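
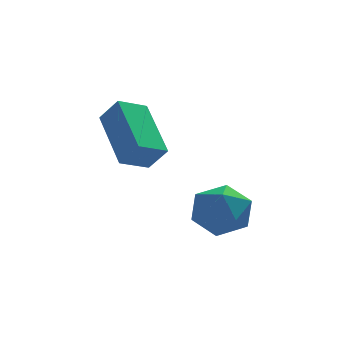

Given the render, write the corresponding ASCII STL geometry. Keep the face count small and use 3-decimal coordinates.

solid 
facet normal -0.772 0.632 0.068
outer loop
vertex 0.964 0.937 -1.976
vertex 0.434 0.329 -2.338
vertex 0.537 0.36 -1.461
endloop
endfacet
facet normal -0.300 0.749 0.591
outer loop
vertex 0.964 0.937 -1.976
vertex 0.537 0.36 -1.461
vertex 1.379 0.564 -1.292
endloop
endfacet
facet normal 0.330 0.898 0.289
outer loop
vertex 0.964 0.937 -1.976
vertex 1.379 0.564 -1.292
vertex 1.797 0.659 -2.064
endloop
endfacet
facet normal 0.247 0.874 -0.419
outer loop
vertex 0.964 0.937 -1.976
vertex 1.797 0.659 -2.064
vertex 1.214 0.514 -2.71
endloop
endfacet
facet normal -0.433 0.709 -0.556
outer loop
vertex 0.964 0.937 -1.976
vertex 1.214 0.514 -2.71
vertex 0.434 0.329 -2.338
endloop
endfacet
facet normal -0.228 0.146 0.963
outer loop
vertex 1.379 0.564 -1.292
vertex 0.537 0.36 -1.461
vertex 1.106 -0.274 -1.23
endloop
endfacet
facet normal -0.992 -0.045 0.118
outer loop
vertex 0.537 0.36 -1.461
vertex 0.434 0.329 -2.338
vertex 0.523 -0.419 -1.876
endloop
endfacet
facet normal -0.444 0.079 -0.892
outer loop
vertex 0.434 0.329 -2.338
vertex 1.214 0.514 -2.71
vertex 0.941 -0.324 -2.648
endloop
endfacet
facet normal 0.657 0.345 -0.670
outer loop
vertex 1.214 0.514 -2.71
vertex 1.797 0.659 -2.064
vertex 1.783 -0.12 -2.479
endloop
endfacet
facet normal 0.790 0.388 0.475
outer loop
vertex 1.797 0.659 -2.064
vertex 1.379 0.564 -1.292
vertex 1.886 -0.089 -1.602
endloop
endfacet
facet normal -0.247 -0.874 0.419
outer loop
vertex 1.356 -0.697 -1.964
vertex 1.106 -0.274 -1.23
vertex 0.523 -0.419 -1.876
endloop
endfacet
facet normal -0.330 -0.898 -0.289
outer loop
vertex 1.356 -0.697 -1.964
vertex 0.523 -0.419 -1.876
vertex 0.941 -0.324 -2.648
endloop
endfacet
facet normal 0.300 -0.749 -0.591
outer loop
vertex 1.356 -0.697 -1.964
vertex 0.941 -0.324 -2.648
vertex 1.783 -0.12 -2.479
endloop
endfacet
facet normal 0.772 -0.632 -0.068
outer loop
vertex 1.356 -0.697 -1.964
vertex 1.783 -0.12 -2.479
vertex 1.886 -0.089 -1.602
endloop
endfacet
facet normal 0.433 -0.709 0.556
outer loop
vertex 1.356 -0.697 -1.964
vertex 1.886 -0.089 -1.602
vertex 1.106 -0.274 -1.23
endloop
endfacet
facet normal -0.657 -0.345 0.670
outer loop
vertex 0.523 -0.419 -1.876
vertex 1.106 -0.274 -1.23
vertex 0.537 0.36 -1.461
endloop
endfacet
facet normal -0.790 -0.388 -0.475
outer loop
vertex 0.941 -0.324 -2.648
vertex 0.523 -0.419 -1.876
vertex 0.434 0.329 -2.338
endloop
endfacet
facet normal 0.228 -0.146 -0.963
outer loop
vertex 1.783 -0.12 -2.479
vertex 0.941 -0.324 -2.648
vertex 1.214 0.514 -2.71
endloop
endfacet
facet normal 0.992 0.045 -0.118
outer loop
vertex 1.886 -0.089 -1.602
vertex 1.783 -0.12 -2.479
vertex 1.797 0.659 -2.064
endloop
endfacet
facet normal 0.444 -0.079 0.892
outer loop
vertex 1.106 -0.274 -1.23
vertex 1.886 -0.089 -1.602
vertex 1.379 0.564 -1.292
endloop
endfacet
facet normal -0.503 0.365 -0.784
outer loop
vertex -1.418 0.092 -0.108
vertex -1.68 1.737 0.827
vertex -0.633 0.417 -0.46
endloop
endfacet
facet normal 0.137 -0.861 -0.490
outer loop
vertex -0.2 0.103 0.213
vertex -1.418 0.092 -0.108
vertex -0.633 0.417 -0.46
endloop
endfacet
facet normal -0.503 0.365 -0.783
outer loop
vertex -0.633 0.417 -0.46
vertex -1.68 1.737 0.827
vertex -0.895 2.062 0.474
endloop
endfacet
facet normal 0.853 0.354 -0.384
outer loop
vertex -0.895 2.062 0.474
vertex -0.2 0.103 0.213
vertex -0.633 0.417 -0.46
endloop
endfacet
facet normal -0.853 -0.354 0.384
outer loop
vertex -1.418 0.092 -0.108
vertex -1.247 1.423 1.5
vertex -1.68 1.737 0.827
endloop
endfacet
facet normal 0.137 -0.861 -0.489
outer loop
vertex -0.985 -0.222 0.566
vertex -1.418 0.092 -0.108
vertex -0.2 0.103 0.213
endloop
endfacet
facet normal -0.853 -0.354 0.383
outer loop
vertex -0.985 -0.222 0.566
vertex -1.247 1.423 1.5
vertex -1.418 0.092 -0.108
endloop
endfacet
facet normal -0.136 0.861 0.490
outer loop
vertex -1.68 1.737 0.827
vertex -1.247 1.423 1.5
vertex -0.895 2.062 0.474
endloop
endfacet
facet normal 0.853 0.354 -0.383
outer loop
vertex -0.462 1.748 1.148
vertex -0.2 0.103 0.213
vertex -0.895 2.062 0.474
endloop
endfacet
facet normal -0.137 0.861 0.489
outer loop
vertex -0.895 2.062 0.474
vertex -1.247 1.423 1.5
vertex -0.462 1.748 1.148
endloop
endfacet
facet normal 0.503 -0.365 0.783
outer loop
vertex -0.462 1.748 1.148
vertex -0.985 -0.222 0.566
vertex -0.2 0.103 0.213
endloop
endfacet
facet normal 0.503 -0.365 0.784
outer loop
vertex -1.247 1.423 1.5
vertex -0.985 -0.222 0.566
vertex -0.462 1.748 1.148
endloop
endfacet

endsolid


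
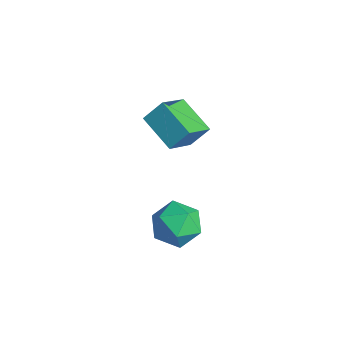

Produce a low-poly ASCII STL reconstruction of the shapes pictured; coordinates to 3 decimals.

solid 
facet normal -0.982 0.047 0.184
outer loop
vertex 1.126 -2.181 0.846
vertex 1.136 -3.115 1.138
vertex 1.292 -2.398 1.785
endloop
endfacet
facet normal -0.674 0.685 0.277
outer loop
vertex 1.126 -2.181 0.846
vertex 1.292 -2.398 1.785
vertex 1.818 -1.702 1.344
endloop
endfacet
facet normal -0.360 0.870 -0.337
outer loop
vertex 1.126 -2.181 0.846
vertex 1.818 -1.702 1.344
vertex 1.987 -1.988 0.424
endloop
endfacet
facet normal -0.474 0.347 -0.809
outer loop
vertex 1.126 -2.181 0.846
vertex 1.987 -1.988 0.424
vertex 1.565 -2.861 0.297
endloop
endfacet
facet normal -0.859 -0.161 -0.487
outer loop
vertex 1.126 -2.181 0.846
vertex 1.565 -2.861 0.297
vertex 1.136 -3.115 1.138
endloop
endfacet
facet normal -0.164 0.614 0.772
outer loop
vertex 1.818 -1.702 1.344
vertex 1.292 -2.398 1.785
vertex 2.255 -2.339 1.943
endloop
endfacet
facet normal -0.663 -0.417 0.622
outer loop
vertex 1.292 -2.398 1.785
vertex 1.136 -3.115 1.138
vertex 1.833 -3.212 1.816
endloop
endfacet
facet normal -0.464 -0.755 -0.464
outer loop
vertex 1.136 -3.115 1.138
vertex 1.565 -2.861 0.297
vertex 2.002 -3.498 0.896
endloop
endfacet
facet normal 0.158 0.067 -0.985
outer loop
vertex 1.565 -2.861 0.297
vertex 1.987 -1.988 0.424
vertex 2.528 -2.802 0.455
endloop
endfacet
facet normal 0.342 0.913 -0.221
outer loop
vertex 1.987 -1.988 0.424
vertex 1.818 -1.702 1.344
vertex 2.684 -2.085 1.102
endloop
endfacet
facet normal 0.474 -0.347 0.809
outer loop
vertex 2.694 -3.019 1.394
vertex 2.255 -2.339 1.943
vertex 1.833 -3.212 1.816
endloop
endfacet
facet normal 0.360 -0.870 0.337
outer loop
vertex 2.694 -3.019 1.394
vertex 1.833 -3.212 1.816
vertex 2.002 -3.498 0.896
endloop
endfacet
facet normal 0.674 -0.685 -0.277
outer loop
vertex 2.694 -3.019 1.394
vertex 2.002 -3.498 0.896
vertex 2.528 -2.802 0.455
endloop
endfacet
facet normal 0.982 -0.047 -0.184
outer loop
vertex 2.694 -3.019 1.394
vertex 2.528 -2.802 0.455
vertex 2.684 -2.085 1.102
endloop
endfacet
facet normal 0.859 0.161 0.487
outer loop
vertex 2.694 -3.019 1.394
vertex 2.684 -2.085 1.102
vertex 2.255 -2.339 1.943
endloop
endfacet
facet normal -0.158 -0.067 0.985
outer loop
vertex 1.833 -3.212 1.816
vertex 2.255 -2.339 1.943
vertex 1.292 -2.398 1.785
endloop
endfacet
facet normal -0.342 -0.913 0.221
outer loop
vertex 2.002 -3.498 0.896
vertex 1.833 -3.212 1.816
vertex 1.136 -3.115 1.138
endloop
endfacet
facet normal 0.164 -0.614 -0.772
outer loop
vertex 2.528 -2.802 0.455
vertex 2.002 -3.498 0.896
vertex 1.565 -2.861 0.297
endloop
endfacet
facet normal 0.663 0.417 -0.622
outer loop
vertex 2.684 -2.085 1.102
vertex 2.528 -2.802 0.455
vertex 1.987 -1.988 0.424
endloop
endfacet
facet normal 0.464 0.755 0.464
outer loop
vertex 2.255 -2.339 1.943
vertex 2.684 -2.085 1.102
vertex 1.818 -1.702 1.344
endloop
endfacet
facet normal -0.912 -0.160 0.377
outer loop
vertex -2.345 -0.8 3.339
vertex -2.9 0.355 2.486
vertex -2.549 -1.474 2.56
endloop
endfacet
facet normal 0.361 -0.750 0.554
outer loop
vertex -1.08 -1.215 1.954
vertex -2.345 -0.8 3.339
vertex -2.549 -1.474 2.56
endloop
endfacet
facet normal -0.912 -0.160 0.377
outer loop
vertex -2.549 -1.474 2.56
vertex -2.9 0.355 2.486
vertex -3.104 -0.318 1.707
endloop
endfacet
facet normal -0.193 -0.641 -0.743
outer loop
vertex -3.104 -0.318 1.707
vertex -1.08 -1.215 1.954
vertex -2.549 -1.474 2.56
endloop
endfacet
facet normal 0.193 0.641 0.743
outer loop
vertex -2.345 -0.8 3.339
vertex -1.431 0.614 1.88
vertex -2.9 0.355 2.486
endloop
endfacet
facet normal 0.360 -0.750 0.554
outer loop
vertex -0.876 -0.542 2.733
vertex -2.345 -0.8 3.339
vertex -1.08 -1.215 1.954
endloop
endfacet
facet normal 0.194 0.641 0.743
outer loop
vertex -0.876 -0.542 2.733
vertex -1.431 0.614 1.88
vertex -2.345 -0.8 3.339
endloop
endfacet
facet normal -0.361 0.750 -0.554
outer loop
vertex -2.9 0.355 2.486
vertex -1.431 0.614 1.88
vertex -3.104 -0.318 1.707
endloop
endfacet
facet normal -0.194 -0.641 -0.742
outer loop
vertex -1.635 -0.06 1.101
vertex -1.08 -1.215 1.954
vertex -3.104 -0.318 1.707
endloop
endfacet
facet normal -0.360 0.750 -0.555
outer loop
vertex -3.104 -0.318 1.707
vertex -1.431 0.614 1.88
vertex -1.635 -0.06 1.101
endloop
endfacet
facet normal 0.912 0.160 -0.377
outer loop
vertex -1.635 -0.06 1.101
vertex -0.876 -0.542 2.733
vertex -1.08 -1.215 1.954
endloop
endfacet
facet normal 0.912 0.160 -0.377
outer loop
vertex -1.431 0.614 1.88
vertex -0.876 -0.542 2.733
vertex -1.635 -0.06 1.101
endloop
endfacet

endsolid


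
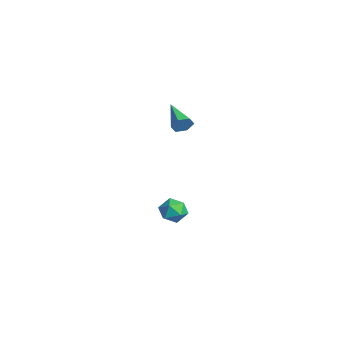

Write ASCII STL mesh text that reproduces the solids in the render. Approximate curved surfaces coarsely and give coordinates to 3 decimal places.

solid 
facet normal 0.946 0.053 -0.321
outer loop
vertex -0.812 -1.002 3.844
vertex -0.999 -0.712 3.341
vertex -0.848 -0.393 3.838
endloop
endfacet
facet normal 0.041 0.012 0.999
outer loop
vertex -0.812 -1.002 3.844
vertex -0.848 -0.393 3.838
vertex -2.701 -0.808 3.919
endloop
endfacet
facet normal 0.945 0.054 -0.322
outer loop
vertex -0.848 -0.393 3.838
vertex -0.999 -0.712 3.341
vertex -1.036 -0.103 3.335
endloop
endfacet
facet normal -0.162 0.828 0.538
outer loop
vertex -0.848 -0.393 3.838
vertex -1.036 -0.103 3.335
vertex -2.701 -0.808 3.919
endloop
endfacet
facet normal 0.945 0.054 -0.322
outer loop
vertex -1.036 -0.103 3.335
vertex -0.999 -0.712 3.341
vertex -1.187 -0.422 2.838
endloop
endfacet
facet normal -0.469 0.801 -0.371
outer loop
vertex -1.036 -0.103 3.335
vertex -1.187 -0.422 2.838
vertex -2.701 -0.808 3.919
endloop
endfacet
facet normal 0.945 0.055 -0.322
outer loop
vertex -1.187 -0.422 2.838
vertex -0.999 -0.712 3.341
vertex -1.15 -1.03 2.843
endloop
endfacet
facet normal -0.574 -0.042 -0.818
outer loop
vertex -1.187 -0.422 2.838
vertex -1.15 -1.03 2.843
vertex -2.701 -0.808 3.919
endloop
endfacet
facet normal 0.946 0.053 -0.321
outer loop
vertex -1.15 -1.03 2.843
vertex -0.999 -0.712 3.341
vertex -0.963 -1.32 3.346
endloop
endfacet
facet normal -0.370 -0.858 -0.357
outer loop
vertex -1.15 -1.03 2.843
vertex -0.963 -1.32 3.346
vertex -2.701 -0.808 3.919
endloop
endfacet
facet normal 0.946 0.053 -0.321
outer loop
vertex -0.963 -1.32 3.346
vertex -0.999 -0.712 3.341
vertex -0.812 -1.002 3.844
endloop
endfacet
facet normal -0.064 -0.832 0.551
outer loop
vertex -0.963 -1.32 3.346
vertex -0.812 -1.002 3.844
vertex -2.701 -0.808 3.919
endloop
endfacet
facet normal 0.040 0.066 0.997
outer loop
vertex -2.369 -0.22 -3.273
vertex -3.0 -0.772 -3.211
vertex -2.204 -1.043 -3.225
endloop
endfacet
facet normal 0.683 0.178 0.709
outer loop
vertex -2.369 -0.22 -3.273
vertex -2.204 -1.043 -3.225
vertex -1.774 -0.559 -3.761
endloop
endfacet
facet normal 0.631 0.731 0.261
outer loop
vertex -2.369 -0.22 -3.273
vertex -1.774 -0.559 -3.761
vertex -2.304 0.012 -4.079
endloop
endfacet
facet normal -0.045 0.961 0.273
outer loop
vertex -2.369 -0.22 -3.273
vertex -2.304 0.012 -4.079
vertex -3.062 -0.12 -3.738
endloop
endfacet
facet normal -0.409 0.550 0.728
outer loop
vertex -2.369 -0.22 -3.273
vertex -3.062 -0.12 -3.738
vertex -3.0 -0.772 -3.211
endloop
endfacet
facet normal 0.857 -0.400 0.326
outer loop
vertex -1.774 -0.559 -3.761
vertex -2.204 -1.043 -3.225
vertex -2.038 -1.32 -4.002
endloop
endfacet
facet normal -0.184 -0.580 0.794
outer loop
vertex -2.204 -1.043 -3.225
vertex -3.0 -0.772 -3.211
vertex -2.796 -1.452 -3.661
endloop
endfacet
facet normal -0.911 0.203 0.358
outer loop
vertex -3.0 -0.772 -3.211
vertex -3.062 -0.12 -3.738
vertex -3.326 -0.881 -3.979
endloop
endfacet
facet normal -0.321 0.868 -0.378
outer loop
vertex -3.062 -0.12 -3.738
vertex -2.304 0.012 -4.079
vertex -2.896 -0.397 -4.515
endloop
endfacet
facet normal 0.772 0.495 -0.398
outer loop
vertex -2.304 0.012 -4.079
vertex -1.774 -0.559 -3.761
vertex -2.1 -0.668 -4.529
endloop
endfacet
facet normal 0.045 -0.961 -0.273
outer loop
vertex -2.731 -1.22 -4.467
vertex -2.038 -1.32 -4.002
vertex -2.796 -1.452 -3.661
endloop
endfacet
facet normal -0.631 -0.731 -0.261
outer loop
vertex -2.731 -1.22 -4.467
vertex -2.796 -1.452 -3.661
vertex -3.326 -0.881 -3.979
endloop
endfacet
facet normal -0.683 -0.178 -0.709
outer loop
vertex -2.731 -1.22 -4.467
vertex -3.326 -0.881 -3.979
vertex -2.896 -0.397 -4.515
endloop
endfacet
facet normal -0.040 -0.066 -0.997
outer loop
vertex -2.731 -1.22 -4.467
vertex -2.896 -0.397 -4.515
vertex -2.1 -0.668 -4.529
endloop
endfacet
facet normal 0.409 -0.550 -0.728
outer loop
vertex -2.731 -1.22 -4.467
vertex -2.1 -0.668 -4.529
vertex -2.038 -1.32 -4.002
endloop
endfacet
facet normal 0.321 -0.868 0.378
outer loop
vertex -2.796 -1.452 -3.661
vertex -2.038 -1.32 -4.002
vertex -2.204 -1.043 -3.225
endloop
endfacet
facet normal -0.772 -0.495 0.398
outer loop
vertex -3.326 -0.881 -3.979
vertex -2.796 -1.452 -3.661
vertex -3.0 -0.772 -3.211
endloop
endfacet
facet normal -0.857 0.400 -0.326
outer loop
vertex -2.896 -0.397 -4.515
vertex -3.326 -0.881 -3.979
vertex -3.062 -0.12 -3.738
endloop
endfacet
facet normal 0.184 0.580 -0.794
outer loop
vertex -2.1 -0.668 -4.529
vertex -2.896 -0.397 -4.515
vertex -2.304 0.012 -4.079
endloop
endfacet
facet normal 0.911 -0.203 -0.358
outer loop
vertex -2.038 -1.32 -4.002
vertex -2.1 -0.668 -4.529
vertex -1.774 -0.559 -3.761
endloop
endfacet

endsolid


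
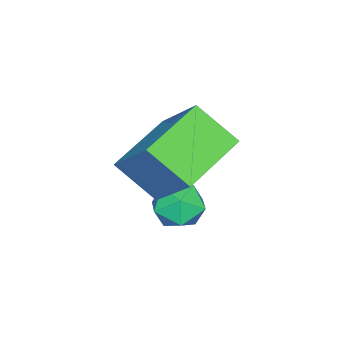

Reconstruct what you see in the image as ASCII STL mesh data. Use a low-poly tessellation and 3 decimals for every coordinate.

solid 
facet normal -0.916 0.119 0.383
outer loop
vertex 0.024 3.643 -1.556
vertex 0.049 3.02 -1.303
vertex 0.269 3.54 -0.938
endloop
endfacet
facet normal -0.570 0.744 0.350
outer loop
vertex 0.024 3.643 -1.556
vertex 0.269 3.54 -0.938
vertex 0.576 3.971 -1.354
endloop
endfacet
facet normal -0.389 0.859 -0.332
outer loop
vertex 0.024 3.643 -1.556
vertex 0.576 3.971 -1.354
vertex 0.545 3.717 -1.976
endloop
endfacet
facet normal -0.623 0.306 -0.719
outer loop
vertex 0.024 3.643 -1.556
vertex 0.545 3.717 -1.976
vertex 0.219 3.129 -1.944
endloop
endfacet
facet normal -0.949 -0.151 -0.277
outer loop
vertex 0.024 3.643 -1.556
vertex 0.219 3.129 -1.944
vertex 0.049 3.02 -1.303
endloop
endfacet
facet normal 0.030 0.683 0.730
outer loop
vertex 0.576 3.971 -1.354
vertex 0.269 3.54 -0.938
vertex 0.941 3.551 -0.976
endloop
endfacet
facet normal -0.530 -0.326 0.783
outer loop
vertex 0.269 3.54 -0.938
vertex 0.049 3.02 -1.303
vertex 0.615 2.963 -0.944
endloop
endfacet
facet normal -0.582 -0.762 -0.284
outer loop
vertex 0.049 3.02 -1.303
vertex 0.219 3.129 -1.944
vertex 0.584 2.709 -1.566
endloop
endfacet
facet normal -0.056 -0.023 -0.998
outer loop
vertex 0.219 3.129 -1.944
vertex 0.545 3.717 -1.976
vertex 0.891 3.14 -1.982
endloop
endfacet
facet normal 0.323 0.870 -0.372
outer loop
vertex 0.545 3.717 -1.976
vertex 0.576 3.971 -1.354
vertex 1.111 3.66 -1.617
endloop
endfacet
facet normal 0.623 -0.306 0.719
outer loop
vertex 1.136 3.037 -1.364
vertex 0.941 3.551 -0.976
vertex 0.615 2.963 -0.944
endloop
endfacet
facet normal 0.389 -0.859 0.332
outer loop
vertex 1.136 3.037 -1.364
vertex 0.615 2.963 -0.944
vertex 0.584 2.709 -1.566
endloop
endfacet
facet normal 0.570 -0.744 -0.350
outer loop
vertex 1.136 3.037 -1.364
vertex 0.584 2.709 -1.566
vertex 0.891 3.14 -1.982
endloop
endfacet
facet normal 0.916 -0.119 -0.383
outer loop
vertex 1.136 3.037 -1.364
vertex 0.891 3.14 -1.982
vertex 1.111 3.66 -1.617
endloop
endfacet
facet normal 0.949 0.151 0.277
outer loop
vertex 1.136 3.037 -1.364
vertex 1.111 3.66 -1.617
vertex 0.941 3.551 -0.976
endloop
endfacet
facet normal 0.056 0.023 0.998
outer loop
vertex 0.615 2.963 -0.944
vertex 0.941 3.551 -0.976
vertex 0.269 3.54 -0.938
endloop
endfacet
facet normal -0.323 -0.870 0.372
outer loop
vertex 0.584 2.709 -1.566
vertex 0.615 2.963 -0.944
vertex 0.049 3.02 -1.303
endloop
endfacet
facet normal -0.030 -0.683 -0.730
outer loop
vertex 0.891 3.14 -1.982
vertex 0.584 2.709 -1.566
vertex 0.219 3.129 -1.944
endloop
endfacet
facet normal 0.530 0.326 -0.783
outer loop
vertex 1.111 3.66 -1.617
vertex 0.891 3.14 -1.982
vertex 0.545 3.717 -1.976
endloop
endfacet
facet normal 0.582 0.762 0.284
outer loop
vertex 0.941 3.551 -0.976
vertex 1.111 3.66 -1.617
vertex 0.576 3.971 -1.354
endloop
endfacet
facet normal -0.930 0.224 0.292
outer loop
vertex 0.151 3.536 1.544
vertex 0.127 4.521 0.711
vertex -0.529 2.416 0.239
endloop
endfacet
facet normal 0.018 -0.763 0.646
outer loop
vertex 1.033 2.039 -0.251
vertex 0.151 3.536 1.544
vertex -0.529 2.416 0.239
endloop
endfacet
facet normal -0.930 0.224 0.292
outer loop
vertex -0.529 2.416 0.239
vertex 0.127 4.521 0.711
vertex -0.553 3.401 -0.594
endloop
endfacet
facet normal -0.368 -0.606 -0.706
outer loop
vertex -0.553 3.401 -0.594
vertex 1.033 2.039 -0.251
vertex -0.529 2.416 0.239
endloop
endfacet
facet normal 0.368 0.606 0.706
outer loop
vertex 0.151 3.536 1.544
vertex 1.689 4.144 0.221
vertex 0.127 4.521 0.711
endloop
endfacet
facet normal 0.018 -0.763 0.646
outer loop
vertex 1.713 3.159 1.054
vertex 0.151 3.536 1.544
vertex 1.033 2.039 -0.251
endloop
endfacet
facet normal 0.368 0.606 0.706
outer loop
vertex 1.713 3.159 1.054
vertex 1.689 4.144 0.221
vertex 0.151 3.536 1.544
endloop
endfacet
facet normal -0.018 0.763 -0.646
outer loop
vertex 0.127 4.521 0.711
vertex 1.689 4.144 0.221
vertex -0.553 3.401 -0.594
endloop
endfacet
facet normal -0.368 -0.606 -0.706
outer loop
vertex 1.009 3.024 -1.084
vertex 1.033 2.039 -0.251
vertex -0.553 3.401 -0.594
endloop
endfacet
facet normal -0.018 0.763 -0.646
outer loop
vertex -0.553 3.401 -0.594
vertex 1.689 4.144 0.221
vertex 1.009 3.024 -1.084
endloop
endfacet
facet normal 0.930 -0.224 -0.292
outer loop
vertex 1.009 3.024 -1.084
vertex 1.713 3.159 1.054
vertex 1.033 2.039 -0.251
endloop
endfacet
facet normal 0.930 -0.224 -0.292
outer loop
vertex 1.689 4.144 0.221
vertex 1.713 3.159 1.054
vertex 1.009 3.024 -1.084
endloop
endfacet

endsolid


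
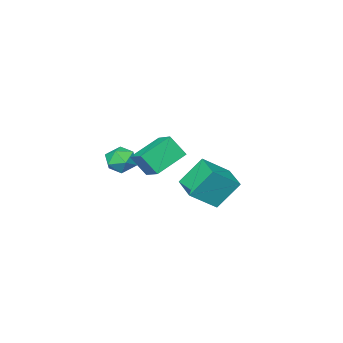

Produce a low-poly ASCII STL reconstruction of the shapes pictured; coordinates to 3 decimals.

solid 
facet normal -0.344 0.474 -0.811
outer loop
vertex -4.764 -2.426 0.556
vertex -4.456 -1.239 1.119
vertex -2.933 -2.509 -0.27
endloop
endfacet
facet normal -0.228 -0.880 -0.417
outer loop
vertex -2.444 -3.181 0.881
vertex -4.764 -2.426 0.556
vertex -2.933 -2.509 -0.27
endloop
endfacet
facet normal -0.345 0.473 -0.811
outer loop
vertex -2.933 -2.509 -0.27
vertex -4.456 -1.239 1.119
vertex -2.626 -1.321 0.293
endloop
endfacet
facet normal 0.911 -0.041 -0.411
outer loop
vertex -2.626 -1.321 0.293
vertex -2.444 -3.181 0.881
vertex -2.933 -2.509 -0.27
endloop
endfacet
facet normal -0.911 0.041 0.411
outer loop
vertex -4.764 -2.426 0.556
vertex -3.967 -1.911 2.27
vertex -4.456 -1.239 1.119
endloop
endfacet
facet normal -0.228 -0.880 -0.417
outer loop
vertex -4.274 -3.099 1.707
vertex -4.764 -2.426 0.556
vertex -2.444 -3.181 0.881
endloop
endfacet
facet normal -0.911 0.040 0.411
outer loop
vertex -4.274 -3.099 1.707
vertex -3.967 -1.911 2.27
vertex -4.764 -2.426 0.556
endloop
endfacet
facet normal 0.228 0.880 0.417
outer loop
vertex -4.456 -1.239 1.119
vertex -3.967 -1.911 2.27
vertex -2.626 -1.321 0.293
endloop
endfacet
facet normal 0.910 -0.041 -0.412
outer loop
vertex -2.136 -1.994 1.444
vertex -2.444 -3.181 0.881
vertex -2.626 -1.321 0.293
endloop
endfacet
facet normal 0.228 0.880 0.417
outer loop
vertex -2.626 -1.321 0.293
vertex -3.967 -1.911 2.27
vertex -2.136 -1.994 1.444
endloop
endfacet
facet normal 0.345 -0.474 0.810
outer loop
vertex -2.136 -1.994 1.444
vertex -4.274 -3.099 1.707
vertex -2.444 -3.181 0.881
endloop
endfacet
facet normal 0.344 -0.473 0.811
outer loop
vertex -3.967 -1.911 2.27
vertex -4.274 -3.099 1.707
vertex -2.136 -1.994 1.444
endloop
endfacet
facet normal -0.511 0.334 0.792
outer loop
vertex -2.663 1.829 2.387
vertex -1.997 3.283 2.204
vertex -3.997 2.306 1.326
endloop
endfacet
facet normal -0.413 -0.904 0.113
outer loop
vertex -3.063 1.697 -0.124
vertex -2.663 1.829 2.387
vertex -3.997 2.306 1.326
endloop
endfacet
facet normal -0.511 0.333 0.793
outer loop
vertex -3.997 2.306 1.326
vertex -1.997 3.283 2.204
vertex -3.332 3.761 1.144
endloop
endfacet
facet normal -0.754 0.270 -0.599
outer loop
vertex -3.332 3.761 1.144
vertex -3.063 1.697 -0.124
vertex -3.997 2.306 1.326
endloop
endfacet
facet normal 0.754 -0.270 0.599
outer loop
vertex -2.663 1.829 2.387
vertex -1.063 2.674 0.754
vertex -1.997 3.283 2.204
endloop
endfacet
facet normal -0.413 -0.903 0.113
outer loop
vertex -1.728 1.219 0.936
vertex -2.663 1.829 2.387
vertex -3.063 1.697 -0.124
endloop
endfacet
facet normal 0.754 -0.270 0.599
outer loop
vertex -1.728 1.219 0.936
vertex -1.063 2.674 0.754
vertex -2.663 1.829 2.387
endloop
endfacet
facet normal 0.413 0.903 -0.113
outer loop
vertex -1.997 3.283 2.204
vertex -1.063 2.674 0.754
vertex -3.332 3.761 1.144
endloop
endfacet
facet normal -0.754 0.270 -0.599
outer loop
vertex -2.397 3.151 -0.307
vertex -3.063 1.697 -0.124
vertex -3.332 3.761 1.144
endloop
endfacet
facet normal 0.413 0.903 -0.113
outer loop
vertex -3.332 3.761 1.144
vertex -1.063 2.674 0.754
vertex -2.397 3.151 -0.307
endloop
endfacet
facet normal 0.510 -0.333 -0.793
outer loop
vertex -2.397 3.151 -0.307
vertex -1.728 1.219 0.936
vertex -3.063 1.697 -0.124
endloop
endfacet
facet normal 0.511 -0.333 -0.792
outer loop
vertex -1.063 2.674 0.754
vertex -1.728 1.219 0.936
vertex -2.397 3.151 -0.307
endloop
endfacet
facet normal -0.750 -0.606 0.264
outer loop
vertex -3.068 -3.619 0.671
vertex -2.555 -4.346 0.459
vertex -2.534 -4.003 1.307
endloop
endfacet
facet normal -0.766 -0.002 0.642
outer loop
vertex -3.068 -3.619 0.671
vertex -2.534 -4.003 1.307
vertex -2.588 -3.092 1.245
endloop
endfacet
facet normal -0.818 0.544 0.185
outer loop
vertex -3.068 -3.619 0.671
vertex -2.588 -3.092 1.245
vertex -2.642 -2.872 0.359
endloop
endfacet
facet normal -0.835 0.277 -0.476
outer loop
vertex -3.068 -3.619 0.671
vertex -2.642 -2.872 0.359
vertex -2.622 -3.646 -0.127
endloop
endfacet
facet normal -0.792 -0.434 -0.428
outer loop
vertex -3.068 -3.619 0.671
vertex -2.622 -3.646 -0.127
vertex -2.555 -4.346 0.459
endloop
endfacet
facet normal -0.144 0.059 0.988
outer loop
vertex -2.588 -3.092 1.245
vertex -2.534 -4.003 1.307
vertex -1.778 -3.494 1.387
endloop
endfacet
facet normal -0.118 -0.920 0.375
outer loop
vertex -2.534 -4.003 1.307
vertex -2.555 -4.346 0.459
vertex -1.758 -4.268 0.901
endloop
endfacet
facet normal -0.188 -0.641 -0.744
outer loop
vertex -2.555 -4.346 0.459
vertex -2.622 -3.646 -0.127
vertex -1.812 -4.048 0.015
endloop
endfacet
facet normal -0.256 0.509 -0.822
outer loop
vertex -2.622 -3.646 -0.127
vertex -2.642 -2.872 0.359
vertex -1.866 -3.137 -0.047
endloop
endfacet
facet normal -0.229 0.941 0.248
outer loop
vertex -2.642 -2.872 0.359
vertex -2.588 -3.092 1.245
vertex -1.845 -2.794 0.801
endloop
endfacet
facet normal 0.835 -0.277 0.476
outer loop
vertex -1.332 -3.521 0.589
vertex -1.778 -3.494 1.387
vertex -1.758 -4.268 0.901
endloop
endfacet
facet normal 0.818 -0.544 -0.185
outer loop
vertex -1.332 -3.521 0.589
vertex -1.758 -4.268 0.901
vertex -1.812 -4.048 0.015
endloop
endfacet
facet normal 0.766 0.002 -0.642
outer loop
vertex -1.332 -3.521 0.589
vertex -1.812 -4.048 0.015
vertex -1.866 -3.137 -0.047
endloop
endfacet
facet normal 0.750 0.606 -0.264
outer loop
vertex -1.332 -3.521 0.589
vertex -1.866 -3.137 -0.047
vertex -1.845 -2.794 0.801
endloop
endfacet
facet normal 0.792 0.434 0.428
outer loop
vertex -1.332 -3.521 0.589
vertex -1.845 -2.794 0.801
vertex -1.778 -3.494 1.387
endloop
endfacet
facet normal 0.256 -0.509 0.822
outer loop
vertex -1.758 -4.268 0.901
vertex -1.778 -3.494 1.387
vertex -2.534 -4.003 1.307
endloop
endfacet
facet normal 0.229 -0.941 -0.248
outer loop
vertex -1.812 -4.048 0.015
vertex -1.758 -4.268 0.901
vertex -2.555 -4.346 0.459
endloop
endfacet
facet normal 0.144 -0.059 -0.988
outer loop
vertex -1.866 -3.137 -0.047
vertex -1.812 -4.048 0.015
vertex -2.622 -3.646 -0.127
endloop
endfacet
facet normal 0.118 0.920 -0.375
outer loop
vertex -1.845 -2.794 0.801
vertex -1.866 -3.137 -0.047
vertex -2.642 -2.872 0.359
endloop
endfacet
facet normal 0.188 0.641 0.744
outer loop
vertex -1.778 -3.494 1.387
vertex -1.845 -2.794 0.801
vertex -2.588 -3.092 1.245
endloop
endfacet

endsolid


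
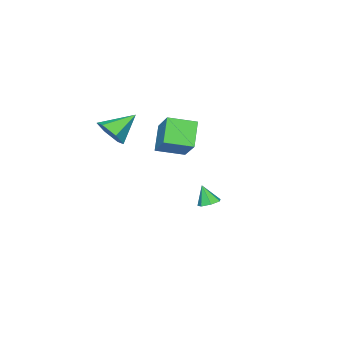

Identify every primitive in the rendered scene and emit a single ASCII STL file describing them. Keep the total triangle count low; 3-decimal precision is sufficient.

solid 
facet normal -0.594 -0.300 0.747
outer loop
vertex 1.908 -1.362 4.335
vertex 0.85 -0.21 3.956
vertex 1.008 -2.586 3.128
endloop
endfacet
facet normal 0.657 -0.716 0.236
outer loop
vertex 2.03 -2.07 1.844
vertex 1.908 -1.362 4.335
vertex 1.008 -2.586 3.128
endloop
endfacet
facet normal -0.594 -0.300 0.747
outer loop
vertex 1.008 -2.586 3.128
vertex 0.85 -0.21 3.956
vertex -0.05 -1.433 2.749
endloop
endfacet
facet normal -0.464 -0.630 -0.623
outer loop
vertex -0.05 -1.433 2.749
vertex 2.03 -2.07 1.844
vertex 1.008 -2.586 3.128
endloop
endfacet
facet normal 0.464 0.631 0.622
outer loop
vertex 1.908 -1.362 4.335
vertex 1.872 0.306 2.672
vertex 0.85 -0.21 3.956
endloop
endfacet
facet normal 0.657 -0.716 0.236
outer loop
vertex 2.93 -0.847 3.051
vertex 1.908 -1.362 4.335
vertex 2.03 -2.07 1.844
endloop
endfacet
facet normal 0.464 0.630 0.622
outer loop
vertex 2.93 -0.847 3.051
vertex 1.872 0.306 2.672
vertex 1.908 -1.362 4.335
endloop
endfacet
facet normal -0.657 0.716 -0.235
outer loop
vertex 0.85 -0.21 3.956
vertex 1.872 0.306 2.672
vertex -0.05 -1.433 2.749
endloop
endfacet
facet normal -0.464 -0.631 -0.622
outer loop
vertex 0.972 -0.918 1.465
vertex 2.03 -2.07 1.844
vertex -0.05 -1.433 2.749
endloop
endfacet
facet normal -0.657 0.716 -0.236
outer loop
vertex -0.05 -1.433 2.749
vertex 1.872 0.306 2.672
vertex 0.972 -0.918 1.465
endloop
endfacet
facet normal 0.594 0.300 -0.747
outer loop
vertex 0.972 -0.918 1.465
vertex 2.93 -0.847 3.051
vertex 2.03 -2.07 1.844
endloop
endfacet
facet normal 0.594 0.300 -0.747
outer loop
vertex 1.872 0.306 2.672
vertex 2.93 -0.847 3.051
vertex 0.972 -0.918 1.465
endloop
endfacet
facet normal 0.004 0.394 -0.919
outer loop
vertex -2.955 -2.898 -4.38
vertex -3.327 -2.374 -4.157
vertex -2.65 -2.434 -4.18
endloop
endfacet
facet normal 0.773 -0.599 0.211
outer loop
vertex -2.955 -2.898 -4.38
vertex -2.65 -2.434 -4.18
vertex -3.333 -2.886 -2.963
endloop
endfacet
facet normal 0.004 0.393 -0.919
outer loop
vertex -2.65 -2.434 -4.18
vertex -3.327 -2.374 -4.157
vertex -2.854 -1.925 -3.963
endloop
endfacet
facet normal 0.847 0.118 0.519
outer loop
vertex -2.65 -2.434 -4.18
vertex -2.854 -1.925 -3.963
vertex -3.333 -2.886 -2.963
endloop
endfacet
facet normal 0.004 0.393 -0.919
outer loop
vertex -2.854 -1.925 -3.963
vertex -3.327 -2.374 -4.157
vertex -3.415 -1.754 -3.892
endloop
endfacet
facet normal 0.282 0.621 0.732
outer loop
vertex -2.854 -1.925 -3.963
vertex -3.415 -1.754 -3.892
vertex -3.333 -2.886 -2.963
endloop
endfacet
facet normal 0.005 0.394 -0.919
outer loop
vertex -3.415 -1.754 -3.892
vertex -3.327 -2.374 -4.157
vertex -3.909 -2.049 -4.021
endloop
endfacet
facet normal -0.496 0.529 0.689
outer loop
vertex -3.415 -1.754 -3.892
vertex -3.909 -2.049 -4.021
vertex -3.333 -2.886 -2.963
endloop
endfacet
facet normal 0.005 0.394 -0.919
outer loop
vertex -3.909 -2.049 -4.021
vertex -3.327 -2.374 -4.157
vertex -3.965 -2.589 -4.253
endloop
endfacet
facet normal -0.902 -0.088 0.422
outer loop
vertex -3.909 -2.049 -4.021
vertex -3.965 -2.589 -4.253
vertex -3.333 -2.886 -2.963
endloop
endfacet
facet normal 0.005 0.395 -0.919
outer loop
vertex -3.965 -2.589 -4.253
vertex -3.327 -2.374 -4.157
vertex -3.541 -2.967 -4.413
endloop
endfacet
facet normal -0.631 -0.764 0.133
outer loop
vertex -3.965 -2.589 -4.253
vertex -3.541 -2.967 -4.413
vertex -3.333 -2.886 -2.963
endloop
endfacet
facet normal 0.005 0.395 -0.919
outer loop
vertex -3.541 -2.967 -4.413
vertex -3.327 -2.374 -4.157
vertex -2.955 -2.898 -4.38
endloop
endfacet
facet normal 0.115 -0.993 0.039
outer loop
vertex -3.541 -2.967 -4.413
vertex -2.955 -2.898 -4.38
vertex -3.333 -2.886 -2.963
endloop
endfacet
facet normal 0.748 -0.344 -0.568
outer loop
vertex 4.204 -2.873 3.46
vertex 3.663 -3.669 3.229
vertex 3.611 -2.855 2.668
endloop
endfacet
facet normal -0.064 0.995 0.071
outer loop
vertex 4.204 -2.873 3.46
vertex 3.611 -2.855 2.668
vertex 2.317 -3.051 4.251
endloop
endfacet
facet normal 0.748 -0.344 -0.568
outer loop
vertex 3.611 -2.855 2.668
vertex 3.663 -3.669 3.229
vertex 3.07 -3.651 2.437
endloop
endfacet
facet normal -0.662 0.586 -0.468
outer loop
vertex 3.611 -2.855 2.668
vertex 3.07 -3.651 2.437
vertex 2.317 -3.051 4.251
endloop
endfacet
facet normal 0.748 -0.343 -0.568
outer loop
vertex 3.07 -3.651 2.437
vertex 3.663 -3.669 3.229
vertex 3.122 -4.465 2.997
endloop
endfacet
facet normal -0.919 -0.262 -0.295
outer loop
vertex 3.07 -3.651 2.437
vertex 3.122 -4.465 2.997
vertex 2.317 -3.051 4.251
endloop
endfacet
facet normal 0.748 -0.343 -0.568
outer loop
vertex 3.122 -4.465 2.997
vertex 3.663 -3.669 3.229
vertex 3.716 -4.483 3.79
endloop
endfacet
facet normal -0.579 -0.700 0.418
outer loop
vertex 3.122 -4.465 2.997
vertex 3.716 -4.483 3.79
vertex 2.317 -3.051 4.251
endloop
endfacet
facet normal 0.748 -0.343 -0.569
outer loop
vertex 3.716 -4.483 3.79
vertex 3.663 -3.669 3.229
vertex 4.257 -3.687 4.021
endloop
endfacet
facet normal 0.018 -0.290 0.957
outer loop
vertex 3.716 -4.483 3.79
vertex 4.257 -3.687 4.021
vertex 2.317 -3.051 4.251
endloop
endfacet
facet normal 0.748 -0.343 -0.569
outer loop
vertex 4.257 -3.687 4.021
vertex 3.663 -3.669 3.229
vertex 4.204 -2.873 3.46
endloop
endfacet
facet normal 0.276 0.558 0.783
outer loop
vertex 4.257 -3.687 4.021
vertex 4.204 -2.873 3.46
vertex 2.317 -3.051 4.251
endloop
endfacet

endsolid


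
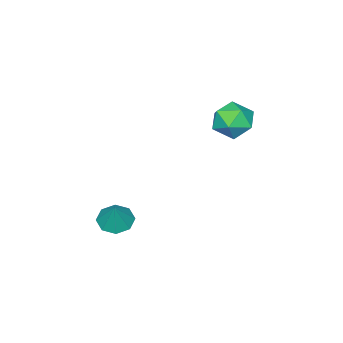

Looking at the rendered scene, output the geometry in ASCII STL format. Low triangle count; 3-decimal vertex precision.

solid 
facet normal -0.379 -0.294 -0.878
outer loop
vertex 2.219 -2.982 -4.745
vertex 1.697 -3.466 -4.358
vertex 1.685 -2.697 -4.61
endloop
endfacet
facet normal 0.481 0.875 0.056
outer loop
vertex 2.219 -2.982 -4.745
vertex 1.685 -2.697 -4.61
vertex 2.203 -3.074 -3.182
endloop
endfacet
facet normal -0.376 -0.294 -0.879
outer loop
vertex 1.685 -2.697 -4.61
vertex 1.697 -3.466 -4.358
vertex 1.158 -2.862 -4.329
endloop
endfacet
facet normal -0.136 0.945 0.299
outer loop
vertex 1.685 -2.697 -4.61
vertex 1.158 -2.862 -4.329
vertex 2.203 -3.074 -3.182
endloop
endfacet
facet normal -0.377 -0.294 -0.878
outer loop
vertex 1.158 -2.862 -4.329
vertex 1.697 -3.466 -4.358
vertex 0.947 -3.382 -4.064
endloop
endfacet
facet normal -0.567 0.545 0.618
outer loop
vertex 1.158 -2.862 -4.329
vertex 0.947 -3.382 -4.064
vertex 2.203 -3.074 -3.182
endloop
endfacet
facet normal -0.377 -0.293 -0.878
outer loop
vertex 0.947 -3.382 -4.064
vertex 1.697 -3.466 -4.358
vertex 1.175 -3.951 -3.972
endloop
endfacet
facet normal -0.557 -0.090 0.825
outer loop
vertex 0.947 -3.382 -4.064
vertex 1.175 -3.951 -3.972
vertex 2.203 -3.074 -3.182
endloop
endfacet
facet normal -0.377 -0.293 -0.879
outer loop
vertex 1.175 -3.951 -3.972
vertex 1.697 -3.466 -4.358
vertex 1.709 -4.236 -4.106
endloop
endfacet
facet normal -0.113 -0.588 0.801
outer loop
vertex 1.175 -3.951 -3.972
vertex 1.709 -4.236 -4.106
vertex 2.203 -3.074 -3.182
endloop
endfacet
facet normal -0.379 -0.293 -0.878
outer loop
vertex 1.709 -4.236 -4.106
vertex 1.697 -3.466 -4.358
vertex 2.235 -4.071 -4.388
endloop
endfacet
facet normal 0.506 -0.658 0.558
outer loop
vertex 1.709 -4.236 -4.106
vertex 2.235 -4.071 -4.388
vertex 2.203 -3.074 -3.182
endloop
endfacet
facet normal -0.379 -0.293 -0.878
outer loop
vertex 2.235 -4.071 -4.388
vertex 1.697 -3.466 -4.358
vertex 2.447 -3.551 -4.653
endloop
endfacet
facet normal 0.936 -0.259 0.239
outer loop
vertex 2.235 -4.071 -4.388
vertex 2.447 -3.551 -4.653
vertex 2.203 -3.074 -3.182
endloop
endfacet
facet normal -0.379 -0.294 -0.878
outer loop
vertex 2.447 -3.551 -4.653
vertex 1.697 -3.466 -4.358
vertex 2.219 -2.982 -4.745
endloop
endfacet
facet normal 0.926 0.376 0.032
outer loop
vertex 2.447 -3.551 -4.653
vertex 2.219 -2.982 -4.745
vertex 2.203 -3.074 -3.182
endloop
endfacet
facet normal 0.092 -0.142 0.986
outer loop
vertex -1.772 0.253 2.066
vertex -2.282 -0.602 1.99
vertex -1.288 -0.604 1.897
endloop
endfacet
facet normal 0.649 0.223 0.728
outer loop
vertex -1.772 0.253 2.066
vertex -1.288 -0.604 1.897
vertex -1.022 0.225 1.406
endloop
endfacet
facet normal 0.399 0.816 0.419
outer loop
vertex -1.772 0.253 2.066
vertex -1.022 0.225 1.406
vertex -1.852 0.739 1.196
endloop
endfacet
facet normal -0.311 0.817 0.485
outer loop
vertex -1.772 0.253 2.066
vertex -1.852 0.739 1.196
vertex -2.631 0.228 1.557
endloop
endfacet
facet normal -0.502 0.225 0.835
outer loop
vertex -1.772 0.253 2.066
vertex -2.631 0.228 1.557
vertex -2.282 -0.602 1.99
endloop
endfacet
facet normal 0.959 -0.175 0.224
outer loop
vertex -1.022 0.225 1.406
vertex -1.288 -0.604 1.897
vertex -1.069 -0.648 0.923
endloop
endfacet
facet normal 0.058 -0.766 0.640
outer loop
vertex -1.288 -0.604 1.897
vertex -2.282 -0.602 1.99
vertex -1.848 -1.159 1.284
endloop
endfacet
facet normal -0.901 -0.172 0.398
outer loop
vertex -2.282 -0.602 1.99
vertex -2.631 0.228 1.557
vertex -2.678 -0.645 1.074
endloop
endfacet
facet normal -0.594 0.786 -0.169
outer loop
vertex -2.631 0.228 1.557
vertex -1.852 0.739 1.196
vertex -2.412 0.184 0.583
endloop
endfacet
facet normal 0.556 0.784 -0.277
outer loop
vertex -1.852 0.739 1.196
vertex -1.022 0.225 1.406
vertex -1.418 0.182 0.49
endloop
endfacet
facet normal 0.311 -0.817 -0.485
outer loop
vertex -1.928 -0.673 0.414
vertex -1.069 -0.648 0.923
vertex -1.848 -1.159 1.284
endloop
endfacet
facet normal -0.399 -0.816 -0.419
outer loop
vertex -1.928 -0.673 0.414
vertex -1.848 -1.159 1.284
vertex -2.678 -0.645 1.074
endloop
endfacet
facet normal -0.649 -0.223 -0.728
outer loop
vertex -1.928 -0.673 0.414
vertex -2.678 -0.645 1.074
vertex -2.412 0.184 0.583
endloop
endfacet
facet normal -0.092 0.142 -0.986
outer loop
vertex -1.928 -0.673 0.414
vertex -2.412 0.184 0.583
vertex -1.418 0.182 0.49
endloop
endfacet
facet normal 0.502 -0.225 -0.835
outer loop
vertex -1.928 -0.673 0.414
vertex -1.418 0.182 0.49
vertex -1.069 -0.648 0.923
endloop
endfacet
facet normal 0.594 -0.786 0.169
outer loop
vertex -1.848 -1.159 1.284
vertex -1.069 -0.648 0.923
vertex -1.288 -0.604 1.897
endloop
endfacet
facet normal -0.556 -0.784 0.277
outer loop
vertex -2.678 -0.645 1.074
vertex -1.848 -1.159 1.284
vertex -2.282 -0.602 1.99
endloop
endfacet
facet normal -0.959 0.175 -0.224
outer loop
vertex -2.412 0.184 0.583
vertex -2.678 -0.645 1.074
vertex -2.631 0.228 1.557
endloop
endfacet
facet normal -0.058 0.766 -0.640
outer loop
vertex -1.418 0.182 0.49
vertex -2.412 0.184 0.583
vertex -1.852 0.739 1.196
endloop
endfacet
facet normal 0.901 0.172 -0.398
outer loop
vertex -1.069 -0.648 0.923
vertex -1.418 0.182 0.49
vertex -1.022 0.225 1.406
endloop
endfacet

endsolid


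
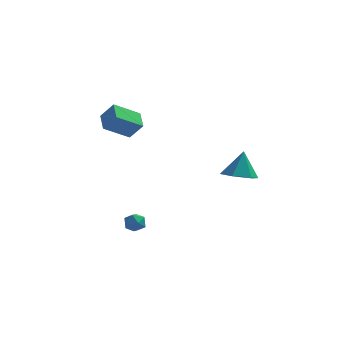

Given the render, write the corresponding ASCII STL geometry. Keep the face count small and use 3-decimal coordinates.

solid 
facet normal -0.611 0.145 -0.778
outer loop
vertex -4.894 3.419 2.124
vertex -3.552 4.146 1.207
vertex -4.585 2.275 1.668
endloop
endfacet
facet normal -0.754 -0.409 0.515
outer loop
vertex -3.828 2.094 2.633
vertex -4.894 3.419 2.124
vertex -4.585 2.275 1.668
endloop
endfacet
facet normal -0.611 0.146 -0.778
outer loop
vertex -4.585 2.275 1.668
vertex -3.552 4.146 1.207
vertex -3.244 3.001 0.751
endloop
endfacet
facet normal 0.242 -0.901 -0.359
outer loop
vertex -3.244 3.001 0.751
vertex -3.828 2.094 2.633
vertex -4.585 2.275 1.668
endloop
endfacet
facet normal -0.243 0.901 0.359
outer loop
vertex -4.894 3.419 2.124
vertex -2.795 3.965 2.172
vertex -3.552 4.146 1.207
endloop
endfacet
facet normal -0.753 -0.408 0.516
outer loop
vertex -4.136 3.239 3.089
vertex -4.894 3.419 2.124
vertex -3.828 2.094 2.633
endloop
endfacet
facet normal -0.243 0.901 0.359
outer loop
vertex -4.136 3.239 3.089
vertex -2.795 3.965 2.172
vertex -4.894 3.419 2.124
endloop
endfacet
facet normal 0.754 0.408 -0.515
outer loop
vertex -3.552 4.146 1.207
vertex -2.795 3.965 2.172
vertex -3.244 3.001 0.751
endloop
endfacet
facet normal 0.243 -0.901 -0.359
outer loop
vertex -2.486 2.821 1.716
vertex -3.828 2.094 2.633
vertex -3.244 3.001 0.751
endloop
endfacet
facet normal 0.753 0.409 -0.515
outer loop
vertex -3.244 3.001 0.751
vertex -2.795 3.965 2.172
vertex -2.486 2.821 1.716
endloop
endfacet
facet normal 0.611 -0.146 0.778
outer loop
vertex -2.486 2.821 1.716
vertex -4.136 3.239 3.089
vertex -3.828 2.094 2.633
endloop
endfacet
facet normal 0.611 -0.145 0.778
outer loop
vertex -2.795 3.965 2.172
vertex -4.136 3.239 3.089
vertex -2.486 2.821 1.716
endloop
endfacet
facet normal -0.112 -0.362 -0.925
outer loop
vertex 3.952 -0.976 -0.153
vertex 2.977 -1.159 0.037
vertex 3.259 -0.268 -0.346
endloop
endfacet
facet normal 0.687 0.712 0.144
outer loop
vertex 3.952 -0.976 -0.153
vertex 3.259 -0.268 -0.346
vertex 3.163 -0.561 1.563
endloop
endfacet
facet normal -0.112 -0.362 -0.925
outer loop
vertex 3.259 -0.268 -0.346
vertex 2.977 -1.159 0.037
vertex 2.284 -0.45 -0.157
endloop
endfacet
facet normal -0.155 0.978 0.142
outer loop
vertex 3.259 -0.268 -0.346
vertex 2.284 -0.45 -0.157
vertex 3.163 -0.561 1.563
endloop
endfacet
facet normal -0.112 -0.362 -0.925
outer loop
vertex 2.284 -0.45 -0.157
vertex 2.977 -1.159 0.037
vertex 2.002 -1.341 0.226
endloop
endfacet
facet normal -0.790 0.436 0.432
outer loop
vertex 2.284 -0.45 -0.157
vertex 2.002 -1.341 0.226
vertex 3.163 -0.561 1.563
endloop
endfacet
facet normal -0.112 -0.363 -0.925
outer loop
vertex 2.002 -1.341 0.226
vertex 2.977 -1.159 0.037
vertex 2.696 -2.05 0.42
endloop
endfacet
facet normal -0.582 -0.372 0.723
outer loop
vertex 2.002 -1.341 0.226
vertex 2.696 -2.05 0.42
vertex 3.163 -0.561 1.563
endloop
endfacet
facet normal -0.112 -0.362 -0.925
outer loop
vertex 2.696 -2.05 0.42
vertex 2.977 -1.159 0.037
vertex 3.671 -1.867 0.23
endloop
endfacet
facet normal 0.261 -0.638 0.724
outer loop
vertex 2.696 -2.05 0.42
vertex 3.671 -1.867 0.23
vertex 3.163 -0.561 1.563
endloop
endfacet
facet normal -0.112 -0.362 -0.925
outer loop
vertex 3.671 -1.867 0.23
vertex 2.977 -1.159 0.037
vertex 3.952 -0.976 -0.153
endloop
endfacet
facet normal 0.895 -0.095 0.435
outer loop
vertex 3.671 -1.867 0.23
vertex 3.952 -0.976 -0.153
vertex 3.163 -0.561 1.563
endloop
endfacet
facet normal -0.463 0.388 0.797
outer loop
vertex -2.845 -2.336 -2.77
vertex -2.402 -2.626 -2.371
vertex -2.29 -2.016 -2.603
endloop
endfacet
facet normal -0.537 0.812 0.227
outer loop
vertex -2.845 -2.336 -2.77
vertex -2.29 -2.016 -2.603
vertex -2.513 -1.989 -3.226
endloop
endfacet
facet normal -0.853 0.434 -0.290
outer loop
vertex -2.845 -2.336 -2.77
vertex -2.513 -1.989 -3.226
vertex -2.763 -2.582 -3.379
endloop
endfacet
facet normal -0.974 -0.223 -0.041
outer loop
vertex -2.845 -2.336 -2.77
vertex -2.763 -2.582 -3.379
vertex -2.695 -2.976 -2.851
endloop
endfacet
facet normal -0.733 -0.252 0.631
outer loop
vertex -2.845 -2.336 -2.77
vertex -2.695 -2.976 -2.851
vertex -2.402 -2.626 -2.371
endloop
endfacet
facet normal 0.115 0.993 0.002
outer loop
vertex -2.513 -1.989 -3.226
vertex -2.29 -2.016 -2.603
vertex -1.865 -2.064 -3.109
endloop
endfacet
facet normal 0.235 0.308 0.922
outer loop
vertex -2.29 -2.016 -2.603
vertex -2.402 -2.626 -2.371
vertex -1.797 -2.458 -2.581
endloop
endfacet
facet normal -0.202 -0.728 0.655
outer loop
vertex -2.402 -2.626 -2.371
vertex -2.695 -2.976 -2.851
vertex -2.047 -3.051 -2.734
endloop
endfacet
facet normal -0.591 -0.681 -0.432
outer loop
vertex -2.695 -2.976 -2.851
vertex -2.763 -2.582 -3.379
vertex -2.27 -3.024 -3.357
endloop
endfacet
facet normal -0.396 0.382 -0.835
outer loop
vertex -2.763 -2.582 -3.379
vertex -2.513 -1.989 -3.226
vertex -2.158 -2.414 -3.589
endloop
endfacet
facet normal 0.974 0.223 0.041
outer loop
vertex -1.715 -2.704 -3.19
vertex -1.865 -2.064 -3.109
vertex -1.797 -2.458 -2.581
endloop
endfacet
facet normal 0.853 -0.434 0.290
outer loop
vertex -1.715 -2.704 -3.19
vertex -1.797 -2.458 -2.581
vertex -2.047 -3.051 -2.734
endloop
endfacet
facet normal 0.537 -0.812 -0.227
outer loop
vertex -1.715 -2.704 -3.19
vertex -2.047 -3.051 -2.734
vertex -2.27 -3.024 -3.357
endloop
endfacet
facet normal 0.463 -0.388 -0.797
outer loop
vertex -1.715 -2.704 -3.19
vertex -2.27 -3.024 -3.357
vertex -2.158 -2.414 -3.589
endloop
endfacet
facet normal 0.733 0.252 -0.631
outer loop
vertex -1.715 -2.704 -3.19
vertex -2.158 -2.414 -3.589
vertex -1.865 -2.064 -3.109
endloop
endfacet
facet normal 0.591 0.681 0.432
outer loop
vertex -1.797 -2.458 -2.581
vertex -1.865 -2.064 -3.109
vertex -2.29 -2.016 -2.603
endloop
endfacet
facet normal 0.396 -0.382 0.835
outer loop
vertex -2.047 -3.051 -2.734
vertex -1.797 -2.458 -2.581
vertex -2.402 -2.626 -2.371
endloop
endfacet
facet normal -0.115 -0.993 -0.002
outer loop
vertex -2.27 -3.024 -3.357
vertex -2.047 -3.051 -2.734
vertex -2.695 -2.976 -2.851
endloop
endfacet
facet normal -0.235 -0.308 -0.922
outer loop
vertex -2.158 -2.414 -3.589
vertex -2.27 -3.024 -3.357
vertex -2.763 -2.582 -3.379
endloop
endfacet
facet normal 0.202 0.728 -0.655
outer loop
vertex -1.865 -2.064 -3.109
vertex -2.158 -2.414 -3.589
vertex -2.513 -1.989 -3.226
endloop
endfacet

endsolid


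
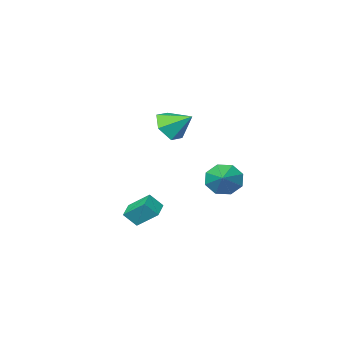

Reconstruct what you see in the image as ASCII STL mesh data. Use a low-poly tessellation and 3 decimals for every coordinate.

solid 
facet normal -0.699 -0.677 0.229
outer loop
vertex 3.121 0.314 0.864
vertex 2.574 0.64 0.159
vertex 3.727 -0.617 -0.037
endloop
endfacet
facet normal 0.575 -0.344 0.742
outer loop
vertex 4.406 0.04 -0.259
vertex 3.121 0.314 0.864
vertex 3.727 -0.617 -0.037
endloop
endfacet
facet normal -0.699 -0.677 0.229
outer loop
vertex 3.727 -0.617 -0.037
vertex 2.574 0.64 0.159
vertex 3.18 -0.29 -0.742
endloop
endfacet
facet normal 0.423 -0.651 -0.630
outer loop
vertex 3.18 -0.29 -0.742
vertex 4.406 0.04 -0.259
vertex 3.727 -0.617 -0.037
endloop
endfacet
facet normal -0.424 0.651 0.630
outer loop
vertex 3.121 0.314 0.864
vertex 3.253 1.297 -0.063
vertex 2.574 0.64 0.159
endloop
endfacet
facet normal 0.575 -0.344 0.742
outer loop
vertex 3.8 0.97 0.642
vertex 3.121 0.314 0.864
vertex 4.406 0.04 -0.259
endloop
endfacet
facet normal -0.423 0.651 0.630
outer loop
vertex 3.8 0.97 0.642
vertex 3.253 1.297 -0.063
vertex 3.121 0.314 0.864
endloop
endfacet
facet normal -0.575 0.344 -0.742
outer loop
vertex 2.574 0.64 0.159
vertex 3.253 1.297 -0.063
vertex 3.18 -0.29 -0.742
endloop
endfacet
facet normal 0.423 -0.651 -0.630
outer loop
vertex 3.859 0.366 -0.964
vertex 4.406 0.04 -0.259
vertex 3.18 -0.29 -0.742
endloop
endfacet
facet normal -0.575 0.344 -0.742
outer loop
vertex 3.18 -0.29 -0.742
vertex 3.253 1.297 -0.063
vertex 3.859 0.366 -0.964
endloop
endfacet
facet normal 0.699 0.677 -0.229
outer loop
vertex 3.859 0.366 -0.964
vertex 3.8 0.97 0.642
vertex 4.406 0.04 -0.259
endloop
endfacet
facet normal 0.700 0.677 -0.229
outer loop
vertex 3.253 1.297 -0.063
vertex 3.8 0.97 0.642
vertex 3.859 0.366 -0.964
endloop
endfacet
facet normal 0.440 -0.694 -0.570
outer loop
vertex 0.181 -3.722 3.275
vertex -0.736 -4.157 3.096
vertex -0.385 -3.419 2.469
endloop
endfacet
facet normal 0.390 0.918 0.072
outer loop
vertex 0.181 -3.722 3.275
vertex -0.385 -3.419 2.469
vertex -1.404 -3.103 3.964
endloop
endfacet
facet normal 0.440 -0.694 -0.570
outer loop
vertex -0.385 -3.419 2.469
vertex -0.736 -4.157 3.096
vertex -1.302 -3.854 2.291
endloop
endfacet
facet normal -0.327 0.855 -0.404
outer loop
vertex -0.385 -3.419 2.469
vertex -1.302 -3.854 2.291
vertex -1.404 -3.103 3.964
endloop
endfacet
facet normal 0.440 -0.693 -0.570
outer loop
vertex -1.302 -3.854 2.291
vertex -0.736 -4.157 3.096
vertex -1.652 -4.592 2.918
endloop
endfacet
facet normal -0.940 0.287 -0.186
outer loop
vertex -1.302 -3.854 2.291
vertex -1.652 -4.592 2.918
vertex -1.404 -3.103 3.964
endloop
endfacet
facet normal 0.440 -0.693 -0.570
outer loop
vertex -1.652 -4.592 2.918
vertex -0.736 -4.157 3.096
vertex -1.086 -4.895 3.723
endloop
endfacet
facet normal -0.835 -0.216 0.506
outer loop
vertex -1.652 -4.592 2.918
vertex -1.086 -4.895 3.723
vertex -1.404 -3.103 3.964
endloop
endfacet
facet normal 0.441 -0.693 -0.570
outer loop
vertex -1.086 -4.895 3.723
vertex -0.736 -4.157 3.096
vertex -0.17 -4.46 3.902
endloop
endfacet
facet normal -0.119 -0.153 0.981
outer loop
vertex -1.086 -4.895 3.723
vertex -0.17 -4.46 3.902
vertex -1.404 -3.103 3.964
endloop
endfacet
facet normal 0.440 -0.694 -0.570
outer loop
vertex -0.17 -4.46 3.902
vertex -0.736 -4.157 3.096
vertex 0.181 -3.722 3.275
endloop
endfacet
facet normal 0.494 0.414 0.764
outer loop
vertex -0.17 -4.46 3.902
vertex 0.181 -3.722 3.275
vertex -1.404 -3.103 3.964
endloop
endfacet
facet normal -0.541 -0.720 -0.435
outer loop
vertex -2.3 -2.346 -1.268
vertex -2.864 -2.426 -0.434
vertex -2.914 -1.877 -1.28
endloop
endfacet
facet normal 0.520 0.668 -0.533
outer loop
vertex -2.3 -2.346 -1.268
vertex -2.914 -1.877 -1.28
vertex -2.056 -1.354 0.214
endloop
endfacet
facet normal -0.542 -0.719 -0.435
outer loop
vertex -2.914 -1.877 -1.28
vertex -2.864 -2.426 -0.434
vertex -3.498 -1.729 -0.796
endloop
endfacet
facet normal -0.024 0.948 -0.318
outer loop
vertex -2.914 -1.877 -1.28
vertex -3.498 -1.729 -0.796
vertex -2.056 -1.354 0.214
endloop
endfacet
facet normal -0.542 -0.719 -0.435
outer loop
vertex -3.498 -1.729 -0.796
vertex -2.864 -2.426 -0.434
vertex -3.711 -1.989 -0.1
endloop
endfacet
facet normal -0.385 0.897 0.217
outer loop
vertex -3.498 -1.729 -0.796
vertex -3.711 -1.989 -0.1
vertex -2.056 -1.354 0.214
endloop
endfacet
facet normal -0.542 -0.719 -0.435
outer loop
vertex -3.711 -1.989 -0.1
vertex -2.864 -2.426 -0.434
vertex -3.428 -2.505 0.4
endloop
endfacet
facet normal -0.353 0.544 0.761
outer loop
vertex -3.711 -1.989 -0.1
vertex -3.428 -2.505 0.4
vertex -2.056 -1.354 0.214
endloop
endfacet
facet normal -0.542 -0.719 -0.435
outer loop
vertex -3.428 -2.505 0.4
vertex -2.864 -2.426 -0.434
vertex -2.814 -2.975 0.412
endloop
endfacet
facet normal 0.054 0.096 0.994
outer loop
vertex -3.428 -2.505 0.4
vertex -2.814 -2.975 0.412
vertex -2.056 -1.354 0.214
endloop
endfacet
facet normal -0.541 -0.720 -0.435
outer loop
vertex -2.814 -2.975 0.412
vertex -2.864 -2.426 -0.434
vertex -2.229 -3.123 -0.071
endloop
endfacet
facet normal 0.598 -0.184 0.780
outer loop
vertex -2.814 -2.975 0.412
vertex -2.229 -3.123 -0.071
vertex -2.056 -1.354 0.214
endloop
endfacet
facet normal -0.542 -0.720 -0.434
outer loop
vertex -2.229 -3.123 -0.071
vertex -2.864 -2.426 -0.434
vertex -2.016 -2.863 -0.768
endloop
endfacet
facet normal 0.961 -0.133 0.244
outer loop
vertex -2.229 -3.123 -0.071
vertex -2.016 -2.863 -0.768
vertex -2.056 -1.354 0.214
endloop
endfacet
facet normal -0.542 -0.719 -0.435
outer loop
vertex -2.016 -2.863 -0.768
vertex -2.864 -2.426 -0.434
vertex -2.3 -2.346 -1.268
endloop
endfacet
facet normal 0.928 0.220 -0.300
outer loop
vertex -2.016 -2.863 -0.768
vertex -2.3 -2.346 -1.268
vertex -2.056 -1.354 0.214
endloop
endfacet

endsolid


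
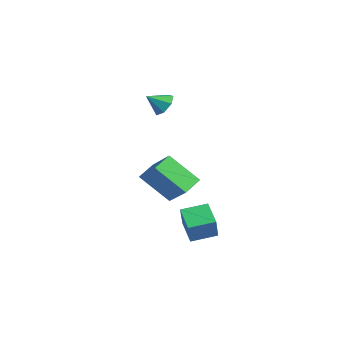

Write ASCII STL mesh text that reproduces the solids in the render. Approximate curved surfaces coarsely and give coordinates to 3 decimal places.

solid 
facet normal 0.161 0.784 -0.599
outer loop
vertex -2.719 0.61 2.725
vertex -3.356 0.512 2.425
vertex -3.188 0.909 2.99
endloop
endfacet
facet normal 0.453 -0.077 0.888
outer loop
vertex -2.719 0.61 2.725
vertex -3.188 0.909 2.99
vertex -3.524 -0.312 3.055
endloop
endfacet
facet normal 0.161 0.784 -0.599
outer loop
vertex -3.188 0.909 2.99
vertex -3.356 0.512 2.425
vertex -3.783 0.909 2.83
endloop
endfacet
facet normal -0.258 0.122 0.958
outer loop
vertex -3.188 0.909 2.99
vertex -3.783 0.909 2.83
vertex -3.524 -0.312 3.055
endloop
endfacet
facet normal 0.160 0.784 -0.600
outer loop
vertex -3.783 0.909 2.83
vertex -3.356 0.512 2.425
vertex -4.056 0.61 2.366
endloop
endfacet
facet normal -0.837 -0.078 0.542
outer loop
vertex -3.783 0.909 2.83
vertex -4.056 0.61 2.366
vertex -3.524 -0.312 3.055
endloop
endfacet
facet normal 0.160 0.784 -0.599
outer loop
vertex -4.056 0.61 2.366
vertex -3.356 0.512 2.425
vertex -3.802 0.237 1.946
endloop
endfacet
facet normal -0.850 -0.525 -0.047
outer loop
vertex -4.056 0.61 2.366
vertex -3.802 0.237 1.946
vertex -3.524 -0.312 3.055
endloop
endfacet
facet normal 0.161 0.784 -0.600
outer loop
vertex -3.802 0.237 1.946
vertex -3.356 0.512 2.425
vertex -3.211 0.071 1.888
endloop
endfacet
facet normal -0.285 -0.886 -0.367
outer loop
vertex -3.802 0.237 1.946
vertex -3.211 0.071 1.888
vertex -3.524 -0.312 3.055
endloop
endfacet
facet normal 0.161 0.784 -0.600
outer loop
vertex -3.211 0.071 1.888
vertex -3.356 0.512 2.425
vertex -2.729 0.237 2.234
endloop
endfacet
facet normal 0.431 -0.885 -0.175
outer loop
vertex -3.211 0.071 1.888
vertex -2.729 0.237 2.234
vertex -3.524 -0.312 3.055
endloop
endfacet
facet normal 0.161 0.784 -0.599
outer loop
vertex -2.729 0.237 2.234
vertex -3.356 0.512 2.425
vertex -2.719 0.61 2.725
endloop
endfacet
facet normal 0.759 -0.526 0.384
outer loop
vertex -2.729 0.237 2.234
vertex -2.719 0.61 2.725
vertex -3.524 -0.312 3.055
endloop
endfacet
facet normal -0.764 -0.117 -0.635
outer loop
vertex -1.849 -1.395 -1.243
vertex -2.323 -0.487 -0.84
vertex -0.896 -0.301 -2.59
endloop
endfacet
facet normal 0.430 -0.825 -0.366
outer loop
vertex 0.463 -0.093 -1.46
vertex -1.849 -1.395 -1.243
vertex -0.896 -0.301 -2.59
endloop
endfacet
facet normal -0.763 -0.117 -0.635
outer loop
vertex -0.896 -0.301 -2.59
vertex -2.323 -0.487 -0.84
vertex -1.37 0.607 -2.188
endloop
endfacet
facet normal 0.481 0.553 -0.681
outer loop
vertex -1.37 0.607 -2.188
vertex 0.463 -0.093 -1.46
vertex -0.896 -0.301 -2.59
endloop
endfacet
facet normal -0.481 -0.553 0.680
outer loop
vertex -1.849 -1.395 -1.243
vertex -0.964 -0.279 0.29
vertex -2.323 -0.487 -0.84
endloop
endfacet
facet normal 0.430 -0.825 -0.365
outer loop
vertex -0.49 -1.187 -0.112
vertex -1.849 -1.395 -1.243
vertex 0.463 -0.093 -1.46
endloop
endfacet
facet normal -0.482 -0.553 0.680
outer loop
vertex -0.49 -1.187 -0.112
vertex -0.964 -0.279 0.29
vertex -1.849 -1.395 -1.243
endloop
endfacet
facet normal -0.430 0.825 0.366
outer loop
vertex -2.323 -0.487 -0.84
vertex -0.964 -0.279 0.29
vertex -1.37 0.607 -2.188
endloop
endfacet
facet normal 0.481 0.553 -0.680
outer loop
vertex -0.011 0.815 -1.057
vertex 0.463 -0.093 -1.46
vertex -1.37 0.607 -2.188
endloop
endfacet
facet normal -0.431 0.825 0.366
outer loop
vertex -1.37 0.607 -2.188
vertex -0.964 -0.279 0.29
vertex -0.011 0.815 -1.057
endloop
endfacet
facet normal 0.764 0.117 0.635
outer loop
vertex -0.011 0.815 -1.057
vertex -0.49 -1.187 -0.112
vertex 0.463 -0.093 -1.46
endloop
endfacet
facet normal 0.763 0.117 0.635
outer loop
vertex -0.964 -0.279 0.29
vertex -0.49 -1.187 -0.112
vertex -0.011 0.815 -1.057
endloop
endfacet
facet normal -0.894 0.106 0.436
outer loop
vertex 2.077 -1.099 -1.575
vertex 2.34 0.119 -1.331
vertex 1.536 -0.743 -2.771
endloop
endfacet
facet normal -0.208 -0.959 -0.192
outer loop
vertex 2.68 -0.879 -3.329
vertex 2.077 -1.099 -1.575
vertex 1.536 -0.743 -2.771
endloop
endfacet
facet normal -0.894 0.106 0.436
outer loop
vertex 1.536 -0.743 -2.771
vertex 2.34 0.119 -1.331
vertex 1.799 0.475 -2.527
endloop
endfacet
facet normal -0.398 0.262 -0.879
outer loop
vertex 1.799 0.475 -2.527
vertex 2.68 -0.879 -3.329
vertex 1.536 -0.743 -2.771
endloop
endfacet
facet normal 0.398 -0.262 0.879
outer loop
vertex 2.077 -1.099 -1.575
vertex 3.484 -0.017 -1.889
vertex 2.34 0.119 -1.331
endloop
endfacet
facet normal -0.208 -0.959 -0.192
outer loop
vertex 3.221 -1.235 -2.133
vertex 2.077 -1.099 -1.575
vertex 2.68 -0.879 -3.329
endloop
endfacet
facet normal 0.398 -0.262 0.879
outer loop
vertex 3.221 -1.235 -2.133
vertex 3.484 -0.017 -1.889
vertex 2.077 -1.099 -1.575
endloop
endfacet
facet normal 0.208 0.959 0.192
outer loop
vertex 2.34 0.119 -1.331
vertex 3.484 -0.017 -1.889
vertex 1.799 0.475 -2.527
endloop
endfacet
facet normal -0.398 0.262 -0.879
outer loop
vertex 2.943 0.339 -3.085
vertex 2.68 -0.879 -3.329
vertex 1.799 0.475 -2.527
endloop
endfacet
facet normal 0.208 0.959 0.192
outer loop
vertex 1.799 0.475 -2.527
vertex 3.484 -0.017 -1.889
vertex 2.943 0.339 -3.085
endloop
endfacet
facet normal 0.894 -0.106 -0.436
outer loop
vertex 2.943 0.339 -3.085
vertex 3.221 -1.235 -2.133
vertex 2.68 -0.879 -3.329
endloop
endfacet
facet normal 0.894 -0.106 -0.436
outer loop
vertex 3.484 -0.017 -1.889
vertex 3.221 -1.235 -2.133
vertex 2.943 0.339 -3.085
endloop
endfacet

endsolid


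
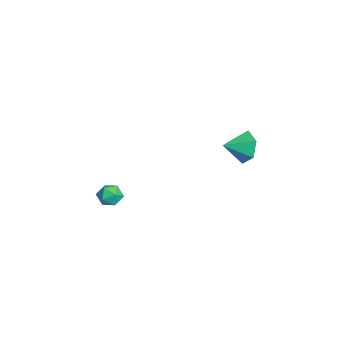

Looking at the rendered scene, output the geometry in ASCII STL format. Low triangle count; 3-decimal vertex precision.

solid 
facet normal -0.256 0.902 -0.347
outer loop
vertex -2.772 4.691 -1.67
vertex -3.308 4.251 -2.417
vertex -3.757 4.466 -1.527
endloop
endfacet
facet normal 0.185 -0.197 0.963
outer loop
vertex -2.772 4.691 -1.67
vertex -3.757 4.466 -1.527
vertex -2.972 3.069 -1.963
endloop
endfacet
facet normal -0.257 0.902 -0.347
outer loop
vertex -3.757 4.466 -1.527
vertex -3.308 4.251 -2.417
vertex -4.293 4.025 -2.275
endloop
endfacet
facet normal -0.529 -0.509 0.679
outer loop
vertex -3.757 4.466 -1.527
vertex -4.293 4.025 -2.275
vertex -2.972 3.069 -1.963
endloop
endfacet
facet normal -0.257 0.902 -0.347
outer loop
vertex -4.293 4.025 -2.275
vertex -3.308 4.251 -2.417
vertex -3.844 3.81 -3.165
endloop
endfacet
facet normal -0.570 -0.817 -0.090
outer loop
vertex -4.293 4.025 -2.275
vertex -3.844 3.81 -3.165
vertex -2.972 3.069 -1.963
endloop
endfacet
facet normal -0.258 0.902 -0.347
outer loop
vertex -3.844 3.81 -3.165
vertex -3.308 4.251 -2.417
vertex -2.86 4.036 -3.308
endloop
endfacet
facet normal 0.103 -0.812 -0.575
outer loop
vertex -3.844 3.81 -3.165
vertex -2.86 4.036 -3.308
vertex -2.972 3.069 -1.963
endloop
endfacet
facet normal -0.257 0.902 -0.347
outer loop
vertex -2.86 4.036 -3.308
vertex -3.308 4.251 -2.417
vertex -2.324 4.476 -2.56
endloop
endfacet
facet normal 0.816 -0.499 -0.291
outer loop
vertex -2.86 4.036 -3.308
vertex -2.324 4.476 -2.56
vertex -2.972 3.069 -1.963
endloop
endfacet
facet normal -0.257 0.902 -0.347
outer loop
vertex -2.324 4.476 -2.56
vertex -3.308 4.251 -2.417
vertex -2.772 4.691 -1.67
endloop
endfacet
facet normal 0.857 -0.192 0.478
outer loop
vertex -2.324 4.476 -2.56
vertex -2.772 4.691 -1.67
vertex -2.972 3.069 -1.963
endloop
endfacet
facet normal 0.296 0.794 0.530
outer loop
vertex -0.25 -2.115 -3.3
vertex -0.544 -2.391 -2.722
vertex 0.127 -2.536 -2.88
endloop
endfacet
facet normal 0.748 0.664 -0.006
outer loop
vertex -0.25 -2.115 -3.3
vertex 0.127 -2.536 -2.88
vertex 0.177 -2.599 -3.58
endloop
endfacet
facet normal 0.379 0.691 -0.616
outer loop
vertex -0.25 -2.115 -3.3
vertex 0.177 -2.599 -3.58
vertex -0.463 -2.493 -3.855
endloop
endfacet
facet normal -0.302 0.838 -0.455
outer loop
vertex -0.25 -2.115 -3.3
vertex -0.463 -2.493 -3.855
vertex -0.908 -2.365 -3.324
endloop
endfacet
facet normal -0.352 0.902 0.252
outer loop
vertex -0.25 -2.115 -3.3
vertex -0.908 -2.365 -3.324
vertex -0.544 -2.391 -2.722
endloop
endfacet
facet normal 0.997 -0.000 0.071
outer loop
vertex 0.177 -2.599 -3.58
vertex 0.127 -2.536 -2.88
vertex 0.148 -3.175 -3.176
endloop
endfacet
facet normal 0.267 0.211 0.940
outer loop
vertex 0.127 -2.536 -2.88
vertex -0.544 -2.391 -2.722
vertex -0.297 -3.047 -2.645
endloop
endfacet
facet normal -0.783 0.383 0.490
outer loop
vertex -0.544 -2.391 -2.722
vertex -0.908 -2.365 -3.324
vertex -0.937 -2.941 -2.92
endloop
endfacet
facet normal -0.701 0.281 -0.655
outer loop
vertex -0.908 -2.365 -3.324
vertex -0.463 -2.493 -3.855
vertex -0.887 -3.004 -3.62
endloop
endfacet
facet normal 0.400 0.043 -0.915
outer loop
vertex -0.463 -2.493 -3.855
vertex 0.177 -2.599 -3.58
vertex -0.216 -3.149 -3.778
endloop
endfacet
facet normal 0.302 -0.838 0.455
outer loop
vertex -0.51 -3.425 -3.2
vertex 0.148 -3.175 -3.176
vertex -0.297 -3.047 -2.645
endloop
endfacet
facet normal -0.379 -0.691 0.616
outer loop
vertex -0.51 -3.425 -3.2
vertex -0.297 -3.047 -2.645
vertex -0.937 -2.941 -2.92
endloop
endfacet
facet normal -0.748 -0.664 0.006
outer loop
vertex -0.51 -3.425 -3.2
vertex -0.937 -2.941 -2.92
vertex -0.887 -3.004 -3.62
endloop
endfacet
facet normal -0.296 -0.794 -0.530
outer loop
vertex -0.51 -3.425 -3.2
vertex -0.887 -3.004 -3.62
vertex -0.216 -3.149 -3.778
endloop
endfacet
facet normal 0.352 -0.902 -0.252
outer loop
vertex -0.51 -3.425 -3.2
vertex -0.216 -3.149 -3.778
vertex 0.148 -3.175 -3.176
endloop
endfacet
facet normal 0.701 -0.281 0.655
outer loop
vertex -0.297 -3.047 -2.645
vertex 0.148 -3.175 -3.176
vertex 0.127 -2.536 -2.88
endloop
endfacet
facet normal -0.400 -0.043 0.915
outer loop
vertex -0.937 -2.941 -2.92
vertex -0.297 -3.047 -2.645
vertex -0.544 -2.391 -2.722
endloop
endfacet
facet normal -0.997 0.000 -0.071
outer loop
vertex -0.887 -3.004 -3.62
vertex -0.937 -2.941 -2.92
vertex -0.908 -2.365 -3.324
endloop
endfacet
facet normal -0.267 -0.211 -0.940
outer loop
vertex -0.216 -3.149 -3.778
vertex -0.887 -3.004 -3.62
vertex -0.463 -2.493 -3.855
endloop
endfacet
facet normal 0.783 -0.383 -0.490
outer loop
vertex 0.148 -3.175 -3.176
vertex -0.216 -3.149 -3.778
vertex 0.177 -2.599 -3.58
endloop
endfacet

endsolid


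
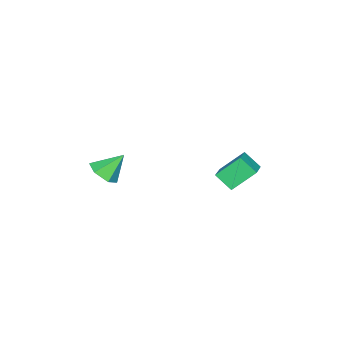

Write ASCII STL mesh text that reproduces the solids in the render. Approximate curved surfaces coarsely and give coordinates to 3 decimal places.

solid 
facet normal 0.454 -0.497 -0.740
outer loop
vertex 4.444 -3.299 -1.508
vertex 3.776 -4.013 -1.438
vertex 3.623 -3.255 -2.041
endloop
endfacet
facet normal 0.069 0.997 -0.024
outer loop
vertex 4.444 -3.299 -1.508
vertex 3.623 -3.255 -2.041
vertex 3.004 -3.167 -0.182
endloop
endfacet
facet normal 0.454 -0.497 -0.740
outer loop
vertex 3.623 -3.255 -2.041
vertex 3.776 -4.013 -1.438
vertex 2.955 -3.969 -1.972
endloop
endfacet
facet normal -0.716 0.644 -0.269
outer loop
vertex 3.623 -3.255 -2.041
vertex 2.955 -3.969 -1.972
vertex 3.004 -3.167 -0.182
endloop
endfacet
facet normal 0.454 -0.497 -0.739
outer loop
vertex 2.955 -3.969 -1.972
vertex 3.776 -4.013 -1.438
vertex 3.108 -4.726 -1.369
endloop
endfacet
facet normal -0.988 -0.131 0.086
outer loop
vertex 2.955 -3.969 -1.972
vertex 3.108 -4.726 -1.369
vertex 3.004 -3.167 -0.182
endloop
endfacet
facet normal 0.455 -0.497 -0.739
outer loop
vertex 3.108 -4.726 -1.369
vertex 3.776 -4.013 -1.438
vertex 3.928 -4.77 -0.835
endloop
endfacet
facet normal -0.475 -0.553 0.684
outer loop
vertex 3.108 -4.726 -1.369
vertex 3.928 -4.77 -0.835
vertex 3.004 -3.167 -0.182
endloop
endfacet
facet normal 0.453 -0.498 -0.739
outer loop
vertex 3.928 -4.77 -0.835
vertex 3.776 -4.013 -1.438
vertex 4.597 -4.057 -0.905
endloop
endfacet
facet normal 0.310 -0.200 0.929
outer loop
vertex 3.928 -4.77 -0.835
vertex 4.597 -4.057 -0.905
vertex 3.004 -3.167 -0.182
endloop
endfacet
facet normal 0.454 -0.497 -0.740
outer loop
vertex 4.597 -4.057 -0.905
vertex 3.776 -4.013 -1.438
vertex 4.444 -3.299 -1.508
endloop
endfacet
facet normal 0.582 0.575 0.575
outer loop
vertex 4.597 -4.057 -0.905
vertex 4.444 -3.299 -1.508
vertex 3.004 -3.167 -0.182
endloop
endfacet
facet normal -0.878 -0.307 -0.368
outer loop
vertex 0.175 2.543 0.231
vertex 0.186 3.506 -0.597
vertex 1.023 1.525 -0.942
endloop
endfacet
facet normal -0.008 -0.758 0.652
outer loop
vertex 2.594 2.074 -0.283
vertex 0.175 2.543 0.231
vertex 1.023 1.525 -0.942
endloop
endfacet
facet normal -0.878 -0.307 -0.368
outer loop
vertex 1.023 1.525 -0.942
vertex 0.186 3.506 -0.597
vertex 1.034 2.488 -1.77
endloop
endfacet
facet normal 0.479 -0.575 -0.663
outer loop
vertex 1.034 2.488 -1.77
vertex 2.594 2.074 -0.283
vertex 1.023 1.525 -0.942
endloop
endfacet
facet normal -0.479 0.575 0.663
outer loop
vertex 0.175 2.543 0.231
vertex 1.757 4.055 0.062
vertex 0.186 3.506 -0.597
endloop
endfacet
facet normal -0.008 -0.758 0.652
outer loop
vertex 1.746 3.092 0.89
vertex 0.175 2.543 0.231
vertex 2.594 2.074 -0.283
endloop
endfacet
facet normal -0.479 0.575 0.663
outer loop
vertex 1.746 3.092 0.89
vertex 1.757 4.055 0.062
vertex 0.175 2.543 0.231
endloop
endfacet
facet normal 0.008 0.758 -0.652
outer loop
vertex 0.186 3.506 -0.597
vertex 1.757 4.055 0.062
vertex 1.034 2.488 -1.77
endloop
endfacet
facet normal 0.479 -0.575 -0.663
outer loop
vertex 2.605 3.037 -1.111
vertex 2.594 2.074 -0.283
vertex 1.034 2.488 -1.77
endloop
endfacet
facet normal 0.008 0.758 -0.652
outer loop
vertex 1.034 2.488 -1.77
vertex 1.757 4.055 0.062
vertex 2.605 3.037 -1.111
endloop
endfacet
facet normal 0.878 0.307 0.368
outer loop
vertex 2.605 3.037 -1.111
vertex 1.746 3.092 0.89
vertex 2.594 2.074 -0.283
endloop
endfacet
facet normal 0.878 0.307 0.368
outer loop
vertex 1.757 4.055 0.062
vertex 1.746 3.092 0.89
vertex 2.605 3.037 -1.111
endloop
endfacet

endsolid


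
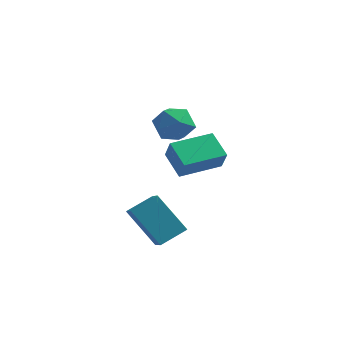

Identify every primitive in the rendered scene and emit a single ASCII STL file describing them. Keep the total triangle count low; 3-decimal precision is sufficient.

solid 
facet normal -0.788 0.615 -0.011
outer loop
vertex 3.038 0.78 1.735
vertex 2.571 0.191 2.255
vertex 3.076 0.845 2.647
endloop
endfacet
facet normal -0.178 0.982 -0.063
outer loop
vertex 3.038 0.78 1.735
vertex 3.076 0.845 2.647
vertex 3.836 0.951 2.149
endloop
endfacet
facet normal 0.171 0.750 -0.639
outer loop
vertex 3.038 0.78 1.735
vertex 3.836 0.951 2.149
vertex 3.8 0.362 1.449
endloop
endfacet
facet normal -0.223 0.239 -0.945
outer loop
vertex 3.038 0.78 1.735
vertex 3.8 0.362 1.449
vertex 3.018 -0.107 1.515
endloop
endfacet
facet normal -0.816 0.156 -0.556
outer loop
vertex 3.038 0.78 1.735
vertex 3.018 -0.107 1.515
vertex 2.571 0.191 2.255
endloop
endfacet
facet normal 0.219 0.831 0.511
outer loop
vertex 3.836 0.951 2.149
vertex 3.076 0.845 2.647
vertex 3.862 0.467 2.925
endloop
endfacet
facet normal -0.769 0.238 0.594
outer loop
vertex 3.076 0.845 2.647
vertex 2.571 0.191 2.255
vertex 3.08 -0.002 2.991
endloop
endfacet
facet normal -0.813 -0.505 -0.288
outer loop
vertex 2.571 0.191 2.255
vertex 3.018 -0.107 1.515
vertex 3.044 -0.591 2.291
endloop
endfacet
facet normal 0.146 -0.372 -0.917
outer loop
vertex 3.018 -0.107 1.515
vertex 3.8 0.362 1.449
vertex 3.804 -0.485 1.793
endloop
endfacet
facet normal 0.784 0.455 -0.423
outer loop
vertex 3.8 0.362 1.449
vertex 3.836 0.951 2.149
vertex 4.309 0.169 2.185
endloop
endfacet
facet normal 0.223 -0.239 0.945
outer loop
vertex 3.842 -0.42 2.705
vertex 3.862 0.467 2.925
vertex 3.08 -0.002 2.991
endloop
endfacet
facet normal -0.171 -0.750 0.639
outer loop
vertex 3.842 -0.42 2.705
vertex 3.08 -0.002 2.991
vertex 3.044 -0.591 2.291
endloop
endfacet
facet normal 0.178 -0.982 0.063
outer loop
vertex 3.842 -0.42 2.705
vertex 3.044 -0.591 2.291
vertex 3.804 -0.485 1.793
endloop
endfacet
facet normal 0.788 -0.615 0.011
outer loop
vertex 3.842 -0.42 2.705
vertex 3.804 -0.485 1.793
vertex 4.309 0.169 2.185
endloop
endfacet
facet normal 0.816 -0.156 0.556
outer loop
vertex 3.842 -0.42 2.705
vertex 4.309 0.169 2.185
vertex 3.862 0.467 2.925
endloop
endfacet
facet normal -0.146 0.372 0.917
outer loop
vertex 3.08 -0.002 2.991
vertex 3.862 0.467 2.925
vertex 3.076 0.845 2.647
endloop
endfacet
facet normal -0.784 -0.455 0.423
outer loop
vertex 3.044 -0.591 2.291
vertex 3.08 -0.002 2.991
vertex 2.571 0.191 2.255
endloop
endfacet
facet normal -0.219 -0.831 -0.511
outer loop
vertex 3.804 -0.485 1.793
vertex 3.044 -0.591 2.291
vertex 3.018 -0.107 1.515
endloop
endfacet
facet normal 0.769 -0.238 -0.594
outer loop
vertex 4.309 0.169 2.185
vertex 3.804 -0.485 1.793
vertex 3.8 0.362 1.449
endloop
endfacet
facet normal 0.813 0.505 0.288
outer loop
vertex 3.862 0.467 2.925
vertex 4.309 0.169 2.185
vertex 3.836 0.951 2.149
endloop
endfacet
facet normal -0.658 0.232 0.716
outer loop
vertex 3.334 -1.807 -0.566
vertex 2.799 -0.63 -1.439
vertex 2.51 -2.563 -1.079
endloop
endfacet
facet normal 0.343 -0.754 0.560
outer loop
vertex 3.781 -3.01 -2.461
vertex 3.334 -1.807 -0.566
vertex 2.51 -2.563 -1.079
endloop
endfacet
facet normal -0.658 0.232 0.716
outer loop
vertex 2.51 -2.563 -1.079
vertex 2.799 -0.63 -1.439
vertex 1.975 -1.386 -1.952
endloop
endfacet
facet normal -0.670 -0.614 -0.417
outer loop
vertex 1.975 -1.386 -1.952
vertex 3.781 -3.01 -2.461
vertex 2.51 -2.563 -1.079
endloop
endfacet
facet normal 0.670 0.614 0.417
outer loop
vertex 3.334 -1.807 -0.566
vertex 4.07 -1.077 -2.821
vertex 2.799 -0.63 -1.439
endloop
endfacet
facet normal 0.343 -0.754 0.560
outer loop
vertex 4.605 -2.254 -1.948
vertex 3.334 -1.807 -0.566
vertex 3.781 -3.01 -2.461
endloop
endfacet
facet normal 0.670 0.614 0.417
outer loop
vertex 4.605 -2.254 -1.948
vertex 4.07 -1.077 -2.821
vertex 3.334 -1.807 -0.566
endloop
endfacet
facet normal -0.343 0.754 -0.560
outer loop
vertex 2.799 -0.63 -1.439
vertex 4.07 -1.077 -2.821
vertex 1.975 -1.386 -1.952
endloop
endfacet
facet normal -0.670 -0.614 -0.417
outer loop
vertex 3.246 -1.833 -3.334
vertex 3.781 -3.01 -2.461
vertex 1.975 -1.386 -1.952
endloop
endfacet
facet normal -0.343 0.754 -0.560
outer loop
vertex 1.975 -1.386 -1.952
vertex 4.07 -1.077 -2.821
vertex 3.246 -1.833 -3.334
endloop
endfacet
facet normal 0.658 -0.232 -0.716
outer loop
vertex 3.246 -1.833 -3.334
vertex 4.605 -2.254 -1.948
vertex 3.781 -3.01 -2.461
endloop
endfacet
facet normal 0.658 -0.232 -0.716
outer loop
vertex 4.07 -1.077 -2.821
vertex 4.605 -2.254 -1.948
vertex 3.246 -1.833 -3.334
endloop
endfacet
facet normal -0.741 -0.670 -0.039
outer loop
vertex 3.655 0.904 -0.492
vertex 2.853 1.755 0.142
vertex 3.346 1.299 -1.414
endloop
endfacet
facet normal 0.603 -0.640 -0.476
outer loop
vertex 4.747 2.565 -1.342
vertex 3.655 0.904 -0.492
vertex 3.346 1.299 -1.414
endloop
endfacet
facet normal -0.741 -0.670 -0.039
outer loop
vertex 3.346 1.299 -1.414
vertex 2.853 1.755 0.142
vertex 2.544 2.15 -0.78
endloop
endfacet
facet normal -0.295 0.376 -0.878
outer loop
vertex 2.544 2.15 -0.78
vertex 4.747 2.565 -1.342
vertex 3.346 1.299 -1.414
endloop
endfacet
facet normal 0.295 -0.376 0.878
outer loop
vertex 3.655 0.904 -0.492
vertex 4.254 3.021 0.214
vertex 2.853 1.755 0.142
endloop
endfacet
facet normal 0.603 -0.640 -0.476
outer loop
vertex 5.056 2.17 -0.42
vertex 3.655 0.904 -0.492
vertex 4.747 2.565 -1.342
endloop
endfacet
facet normal 0.295 -0.376 0.878
outer loop
vertex 5.056 2.17 -0.42
vertex 4.254 3.021 0.214
vertex 3.655 0.904 -0.492
endloop
endfacet
facet normal -0.603 0.640 0.476
outer loop
vertex 2.853 1.755 0.142
vertex 4.254 3.021 0.214
vertex 2.544 2.15 -0.78
endloop
endfacet
facet normal -0.295 0.376 -0.878
outer loop
vertex 3.945 3.416 -0.708
vertex 4.747 2.565 -1.342
vertex 2.544 2.15 -0.78
endloop
endfacet
facet normal -0.603 0.640 0.476
outer loop
vertex 2.544 2.15 -0.78
vertex 4.254 3.021 0.214
vertex 3.945 3.416 -0.708
endloop
endfacet
facet normal 0.741 0.670 0.039
outer loop
vertex 3.945 3.416 -0.708
vertex 5.056 2.17 -0.42
vertex 4.747 2.565 -1.342
endloop
endfacet
facet normal 0.741 0.670 0.039
outer loop
vertex 4.254 3.021 0.214
vertex 5.056 2.17 -0.42
vertex 3.945 3.416 -0.708
endloop
endfacet

endsolid
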